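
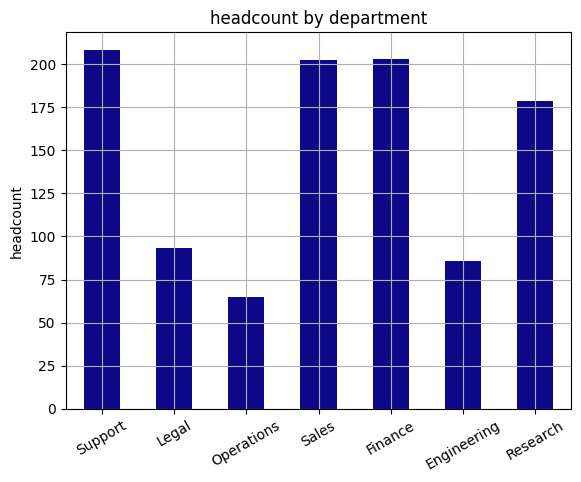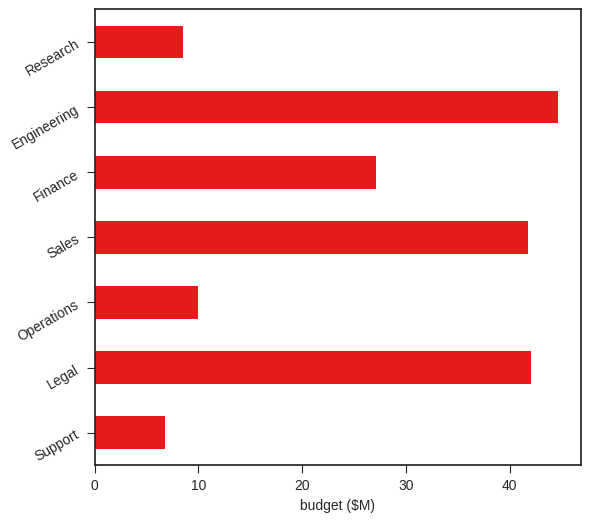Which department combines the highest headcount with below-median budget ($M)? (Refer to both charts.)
Chart 2 median budget ($M) ≈ 25; below-median departments: Support, Operations, Research. Among those, Support has the highest headcount (≈ 200).

Support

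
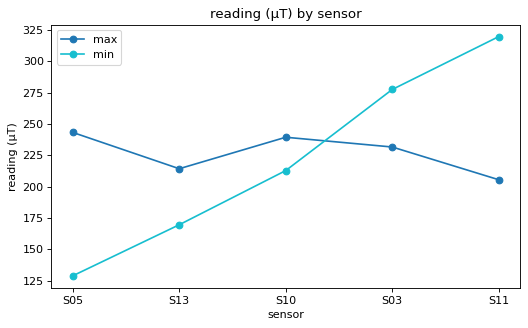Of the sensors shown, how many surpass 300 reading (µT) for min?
Above 300: S11.

1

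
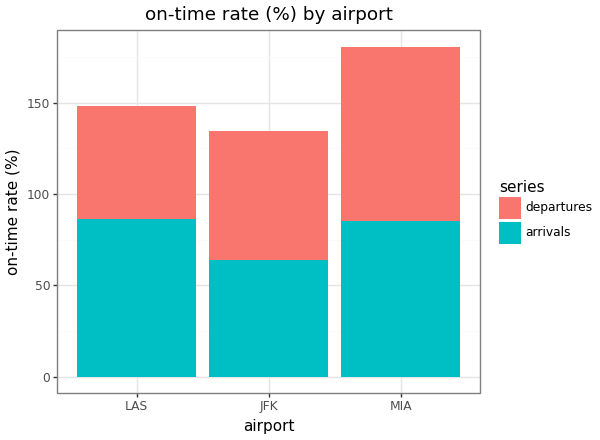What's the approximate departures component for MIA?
≈ 100

departures top ≈ 180, bottom ≈ 80; segment ≈ 100.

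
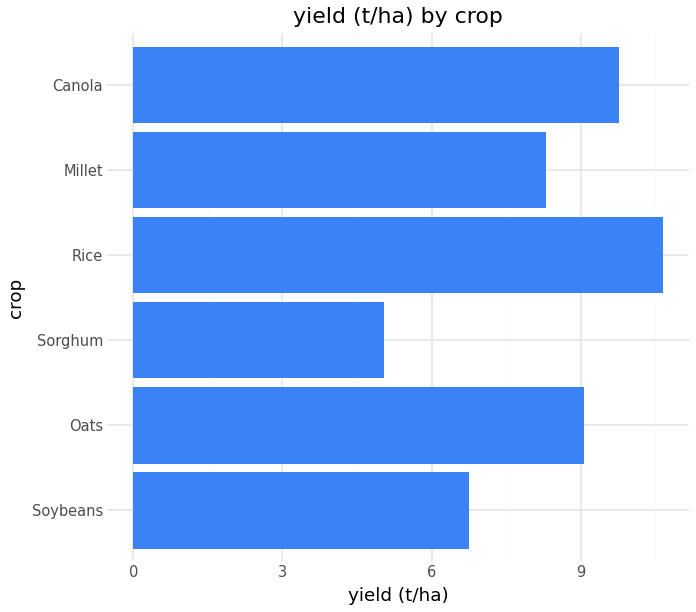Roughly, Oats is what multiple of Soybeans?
Oats ≈ 9, Soybeans ≈ 7; 9/7 ≈ 1.29.

≈ 1.29×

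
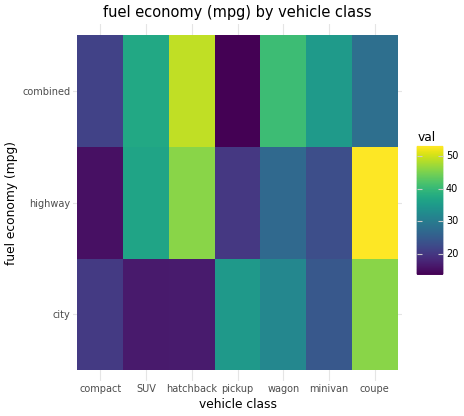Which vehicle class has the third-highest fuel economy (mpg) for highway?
SUV

Top 4 for highway: coupe ≈ 55, hatchback ≈ 45, SUV ≈ 35, wagon ≈ 25.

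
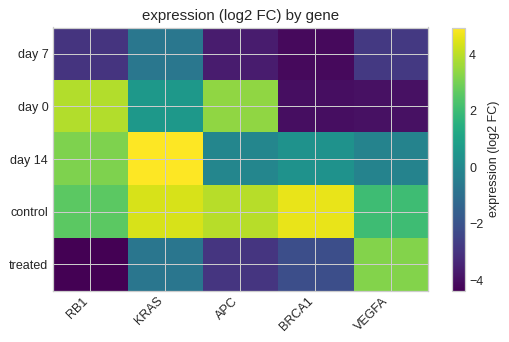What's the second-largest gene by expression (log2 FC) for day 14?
Top 3 for day 14: KRAS ≈ 5, RB1 ≈ 3, BRCA1 ≈ 0.

RB1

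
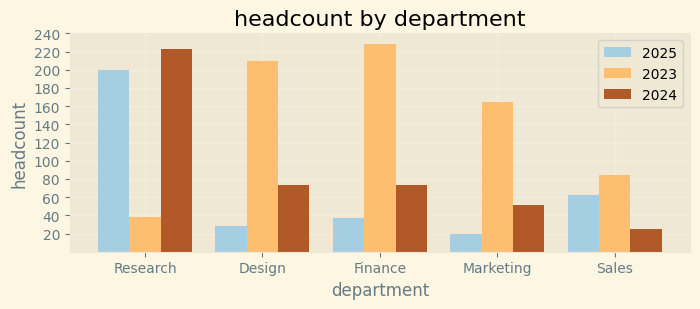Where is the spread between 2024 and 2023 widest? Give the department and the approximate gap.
Research, ≈ 180

Research: 2024 ≈ 220, 2023 ≈ 40 → gap ≈ 180. Next-largest (Finance) is only ≈ 140.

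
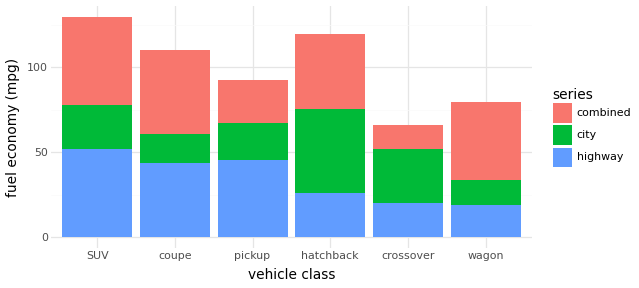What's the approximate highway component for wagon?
≈ 20

highway top ≈ 20, bottom ≈ 0; segment ≈ 20.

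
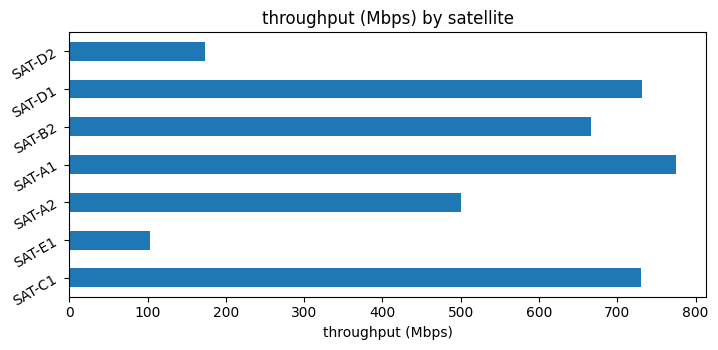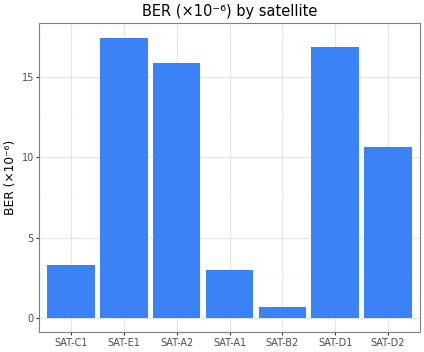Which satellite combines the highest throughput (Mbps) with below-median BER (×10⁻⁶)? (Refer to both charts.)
Chart 2 median BER (×10⁻⁶) ≈ 10; below-median satellites: SAT-C1, SAT-A1, SAT-B2. Among those, SAT-A1 has the highest throughput (Mbps) (≈ 800).

SAT-A1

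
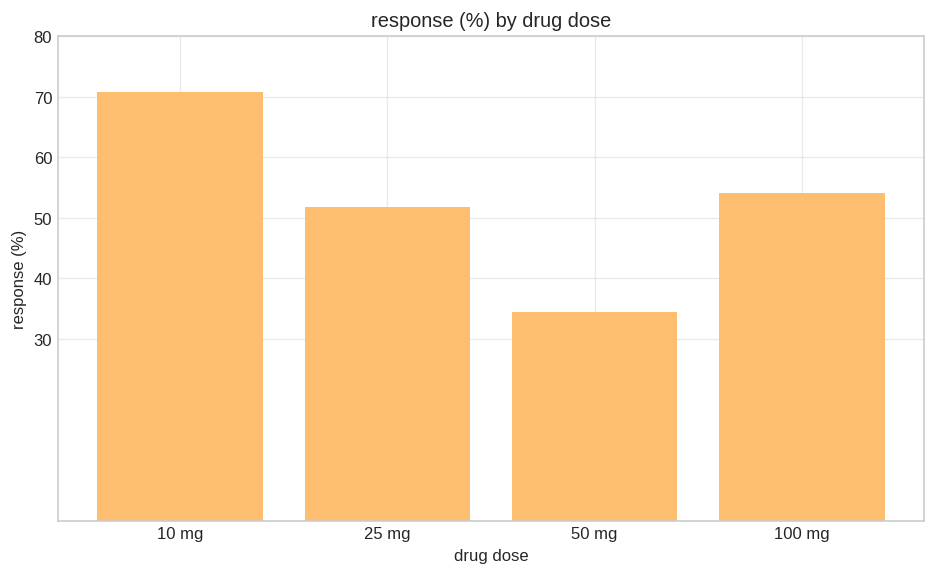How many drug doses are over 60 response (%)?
Above 60: 10 mg.

1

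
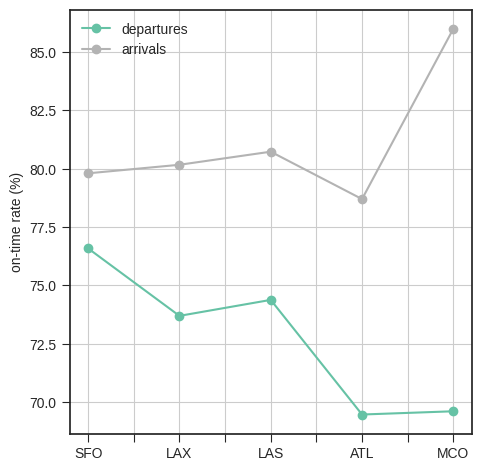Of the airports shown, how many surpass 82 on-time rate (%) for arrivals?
Above 82: MCO.

1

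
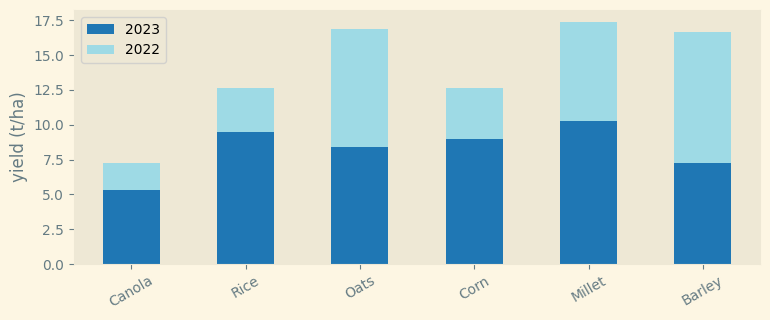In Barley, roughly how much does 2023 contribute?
2023 top ≈ 8, bottom ≈ 0; segment ≈ 8.

≈ 8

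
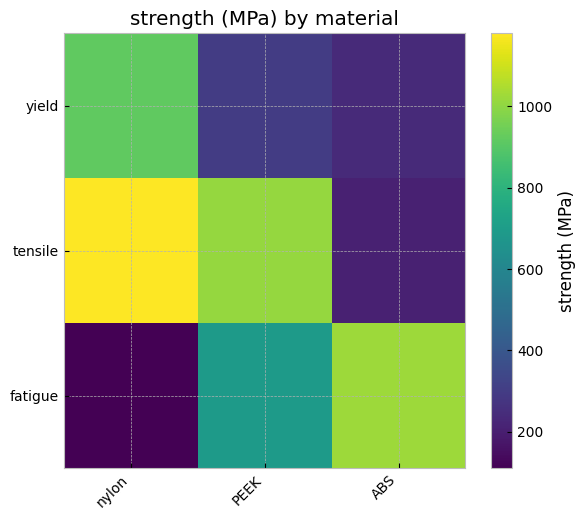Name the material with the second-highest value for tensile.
Top 3 for tensile: nylon ≈ 1200, PEEK ≈ 1000, ABS ≈ 200.

PEEK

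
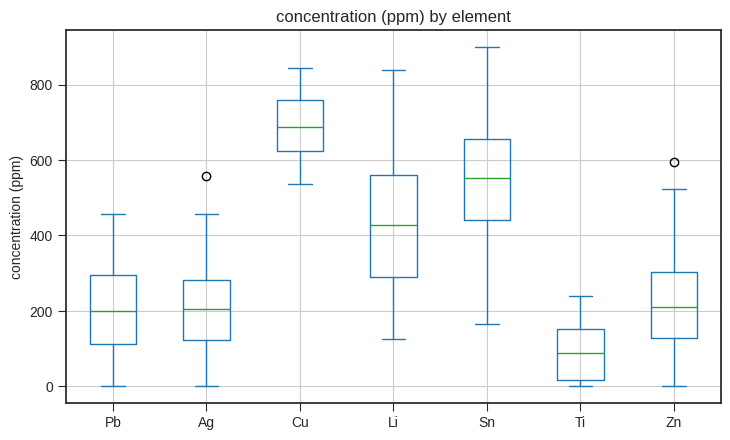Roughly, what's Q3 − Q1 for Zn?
≈ 200

Q3 ≈ 300, Q1 ≈ 100; IQR ≈ 200.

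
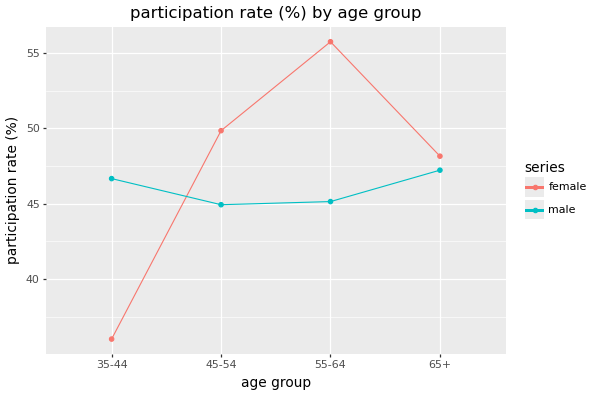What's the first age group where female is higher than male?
45-54

35-44: female ≈ 36 vs male ≈ 46 (not yet); 45-54: female ≈ 50 vs male ≈ 44 (first crossover).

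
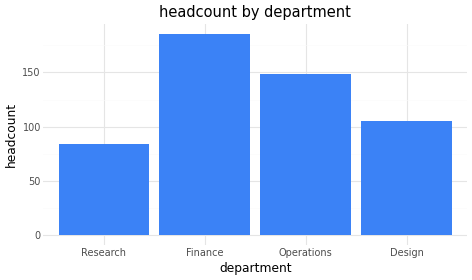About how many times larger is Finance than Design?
≈ 1.8×

Finance ≈ 180, Design ≈ 100; 180/100 ≈ 1.8.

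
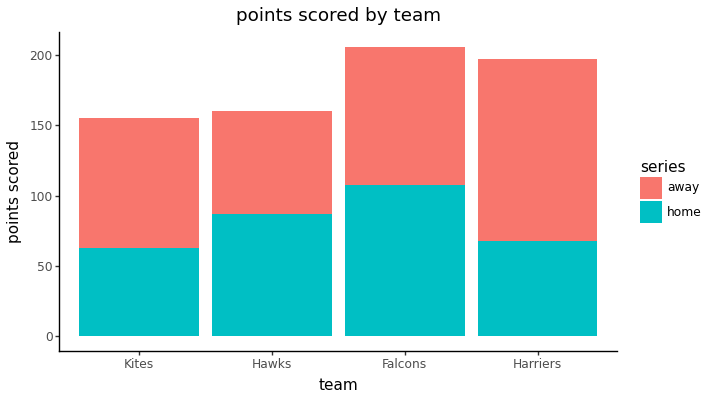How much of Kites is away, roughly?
≈ 100

away top ≈ 160, bottom ≈ 60; segment ≈ 100.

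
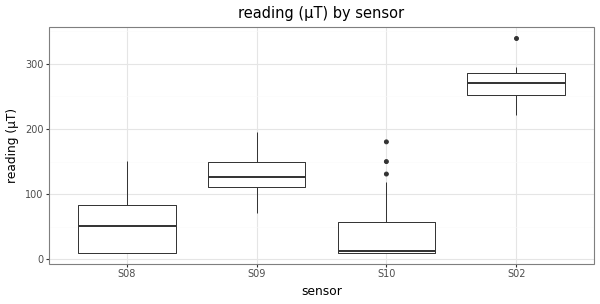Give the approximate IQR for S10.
Q3 ≈ 50, Q1 ≈ 0; IQR ≈ 50.

≈ 50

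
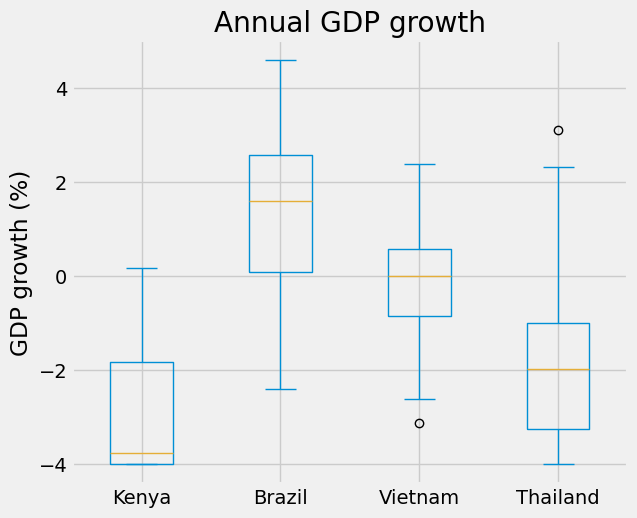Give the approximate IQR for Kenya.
Q3 ≈ -2.0, Q1 ≈ -4.0; IQR ≈ 2.0.

≈ 2.0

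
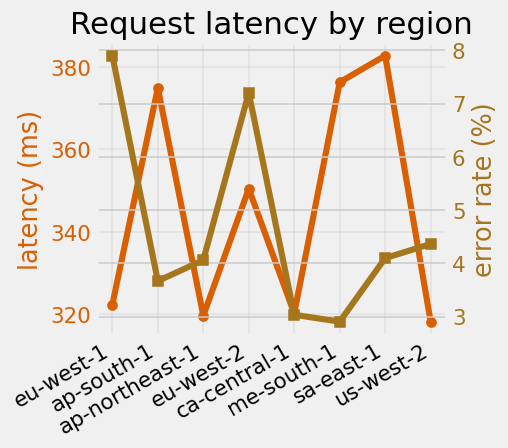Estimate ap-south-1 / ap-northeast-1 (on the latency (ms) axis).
ap-south-1 ≈ 370, ap-northeast-1 ≈ 320; 370/320 ≈ 1.16.

≈ 1.16×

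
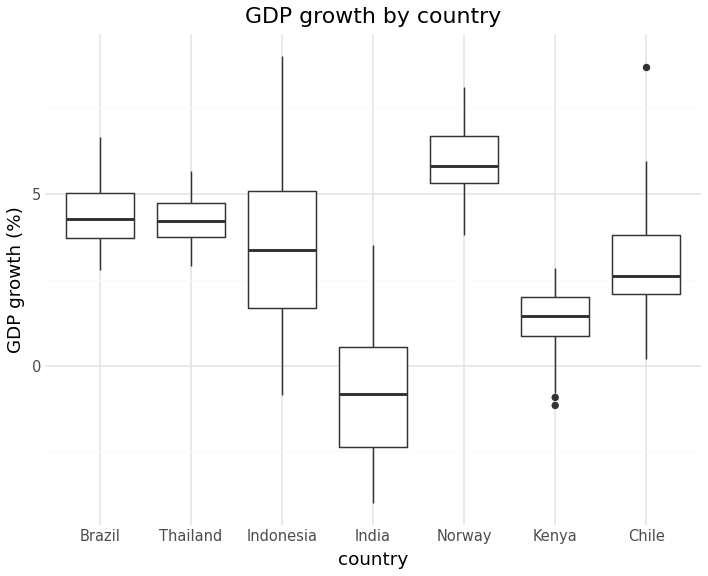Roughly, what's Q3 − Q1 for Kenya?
Q3 ≈ 2, Q1 ≈ 1; IQR ≈ 1.

≈ 1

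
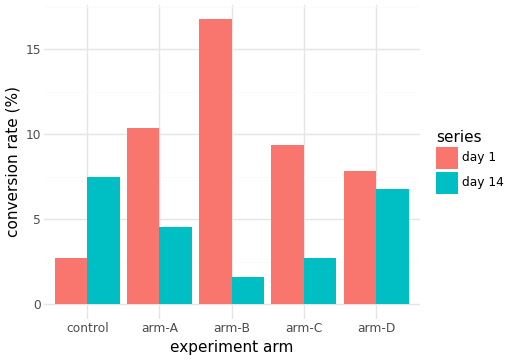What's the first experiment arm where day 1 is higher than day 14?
control: day 1 ≈ 2 vs day 14 ≈ 8 (not yet); arm-A: day 1 ≈ 10 vs day 14 ≈ 4 (first crossover).

arm-A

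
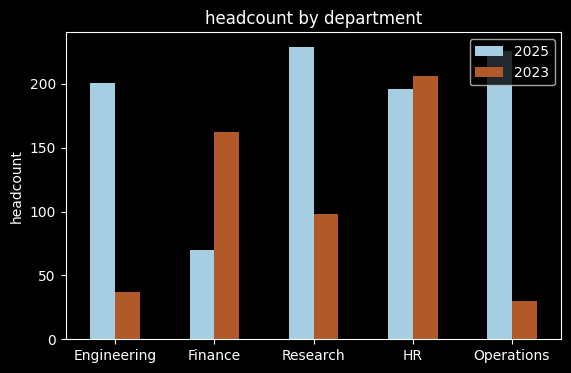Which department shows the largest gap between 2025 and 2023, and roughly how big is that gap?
Operations: 2025 ≈ 220, 2023 ≈ 40 → gap ≈ 180. Next-largest (Engineering) is only ≈ 160.

Operations, ≈ 180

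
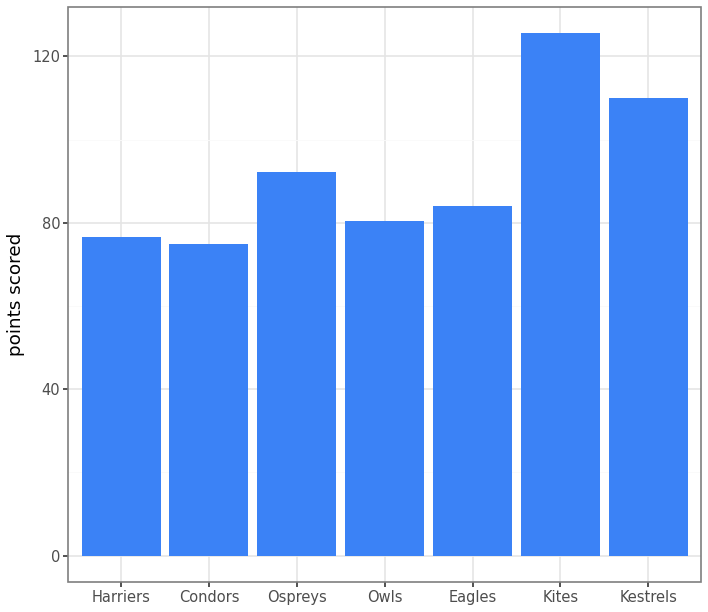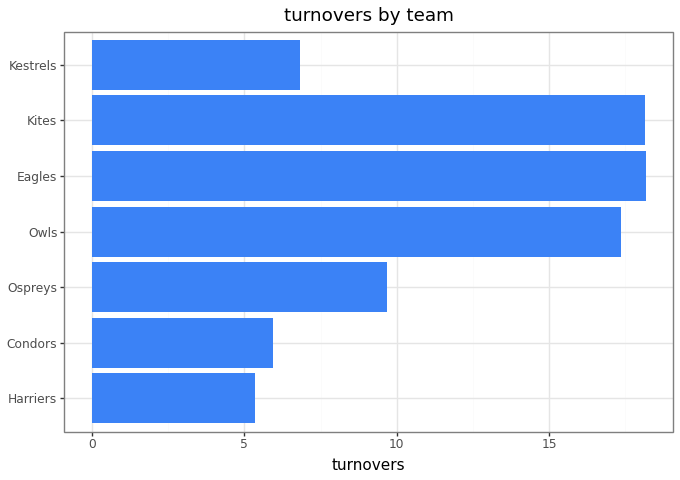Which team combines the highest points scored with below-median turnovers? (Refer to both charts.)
Kestrels

Chart 2 median turnovers ≈ 10; below-median teams: Harriers, Condors, Kestrels. Among those, Kestrels has the highest points scored (≈ 100).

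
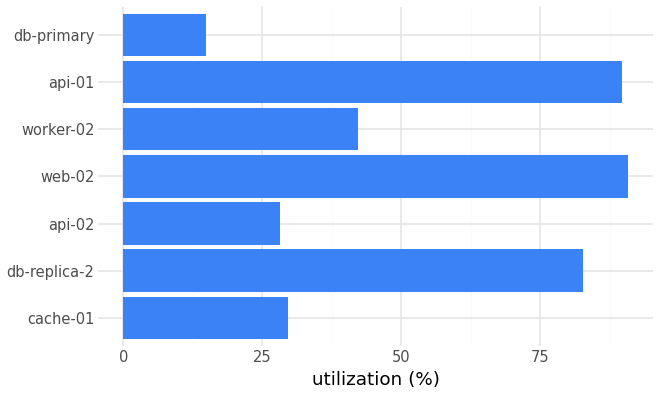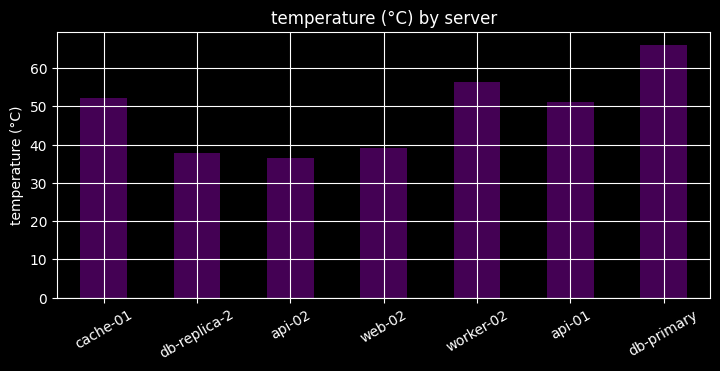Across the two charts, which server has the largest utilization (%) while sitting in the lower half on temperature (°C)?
web-02

Chart 2 median temperature (°C) ≈ 50; below-median servers: db-replica-2, api-02, web-02. Among those, web-02 has the highest utilization (%) (≈ 90).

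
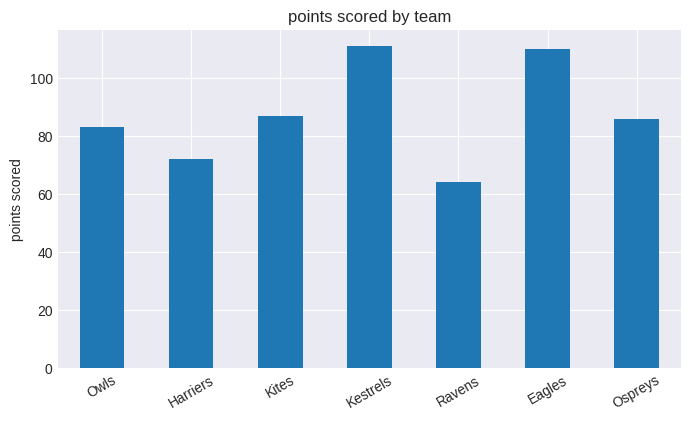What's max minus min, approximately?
≈ 50

Max Kestrels ≈ 110, min Ravens ≈ 60; range ≈ 50.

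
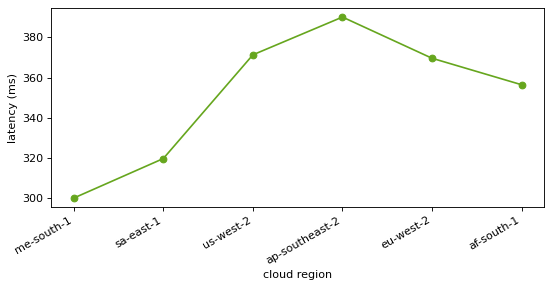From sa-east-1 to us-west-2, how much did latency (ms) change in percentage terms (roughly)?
≈ +15.6%

sa-east-1 ≈ 320, us-west-2 ≈ 370; (370 − 320) / 320 ≈ +15.6%.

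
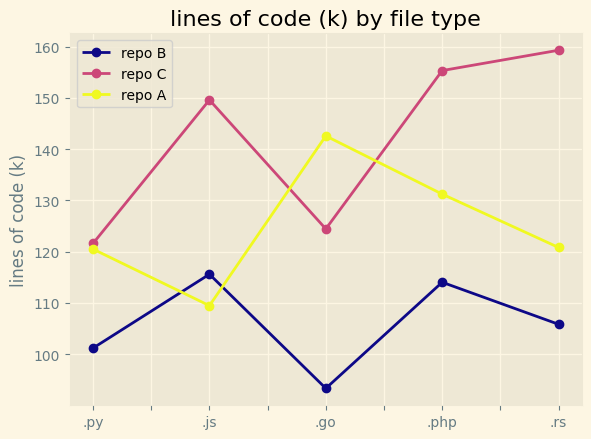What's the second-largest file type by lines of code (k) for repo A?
Top 3 for repo A: .go ≈ 140, .php ≈ 130, .rs ≈ 120.

.php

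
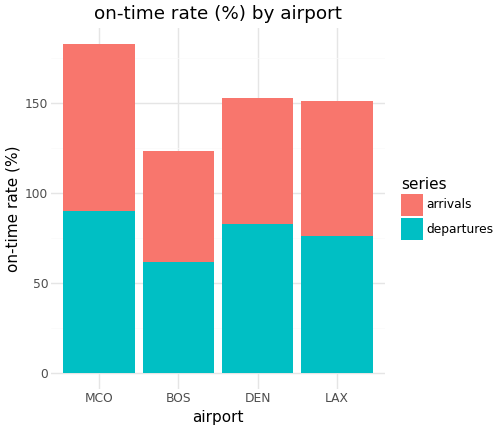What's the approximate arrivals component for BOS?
arrivals top ≈ 120, bottom ≈ 60; segment ≈ 60.

≈ 60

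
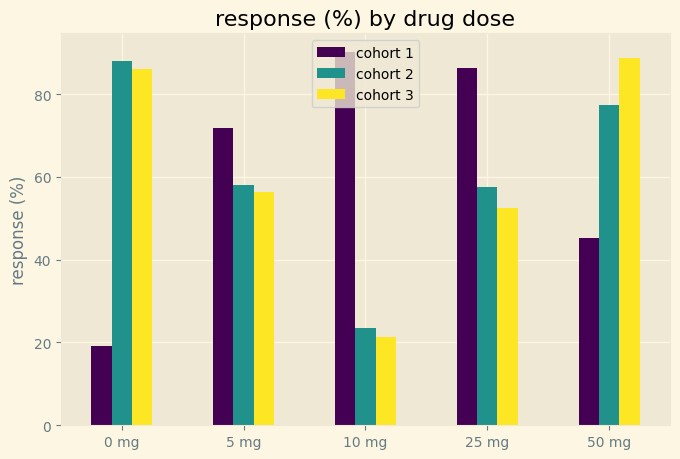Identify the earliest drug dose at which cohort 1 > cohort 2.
0 mg: cohort 1 ≈ 20 vs cohort 2 ≈ 90 (not yet); 5 mg: cohort 1 ≈ 70 vs cohort 2 ≈ 60 (first crossover).

5 mg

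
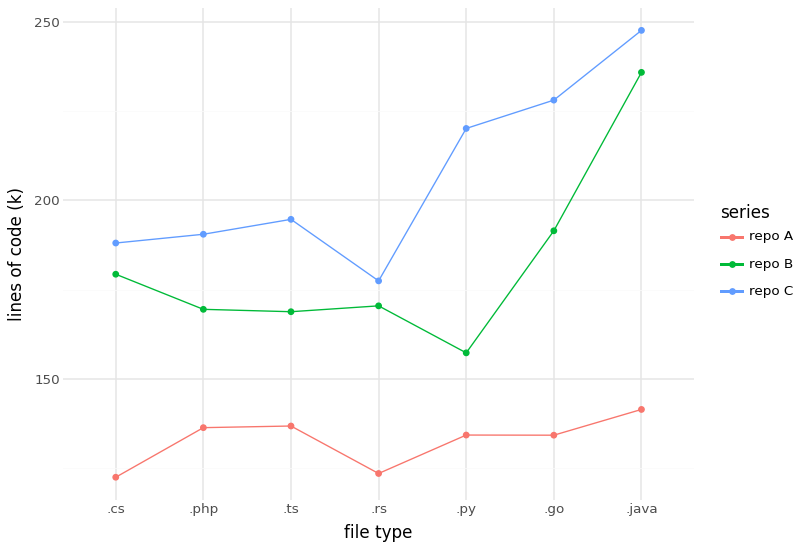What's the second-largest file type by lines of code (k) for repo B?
Top 3 for repo B: .java ≈ 240, .go ≈ 200, .cs ≈ 180.

.go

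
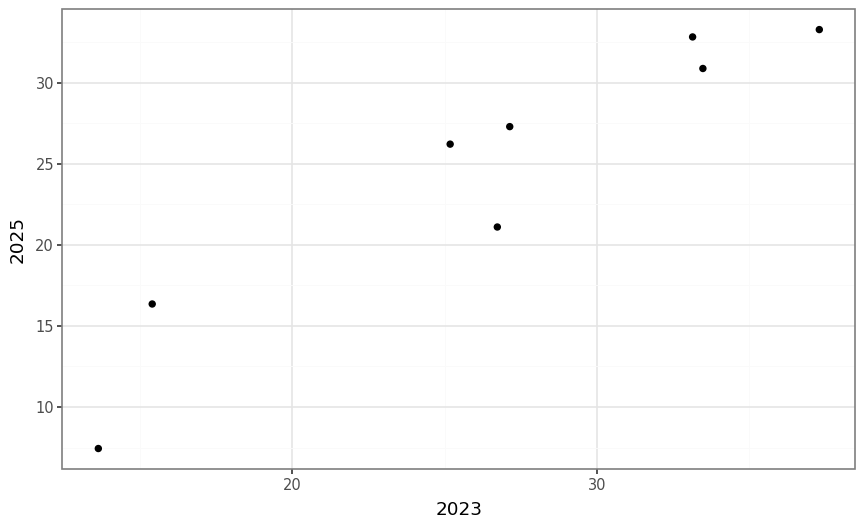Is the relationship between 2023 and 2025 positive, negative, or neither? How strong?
positive, strong

Points are positively correlated; strong (|r| ≈ 0.9).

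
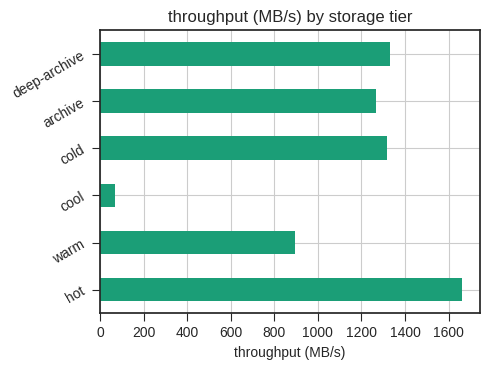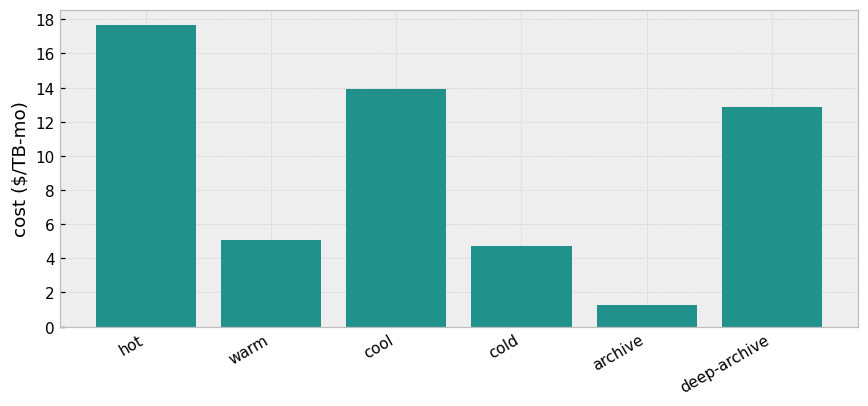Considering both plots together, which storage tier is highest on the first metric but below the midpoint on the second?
Chart 2 median cost ($/TB-mo) ≈ 8; below-median storage tiers: warm, cold, archive. Among those, cold has the highest throughput (MB/s) (≈ 1400).

cold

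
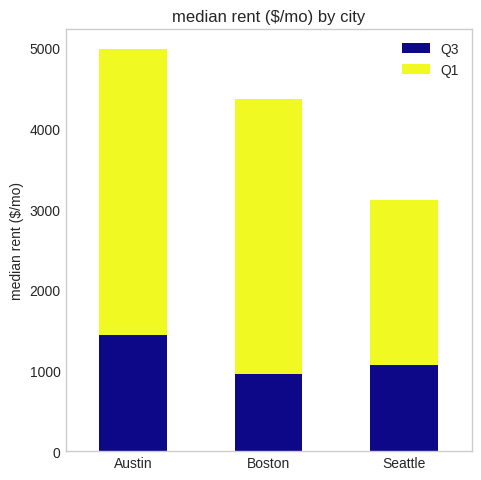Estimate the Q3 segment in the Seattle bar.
≈ 1000

Q3 top ≈ 1000, bottom ≈ 0; segment ≈ 1000.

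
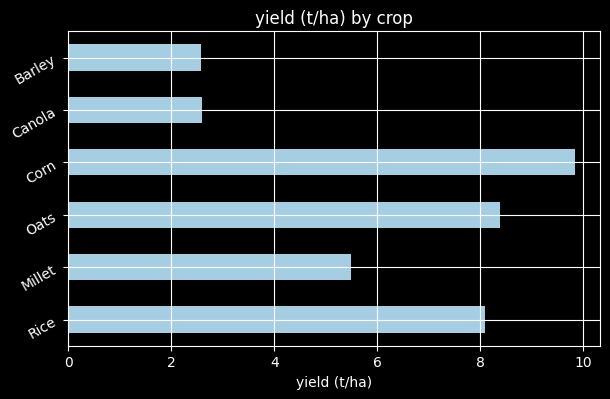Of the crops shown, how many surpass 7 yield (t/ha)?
Above 7: Rice, Oats, Corn.

3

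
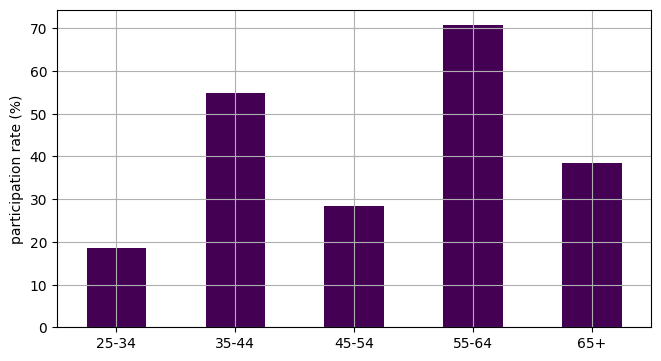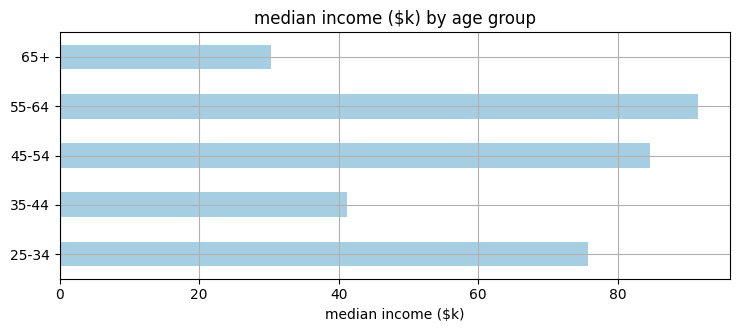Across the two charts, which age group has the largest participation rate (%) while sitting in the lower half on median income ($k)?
35-44

Chart 2 median median income ($k) ≈ 80; below-median age groups: 35-44, 65+. Among those, 35-44 has the highest participation rate (%) (≈ 50).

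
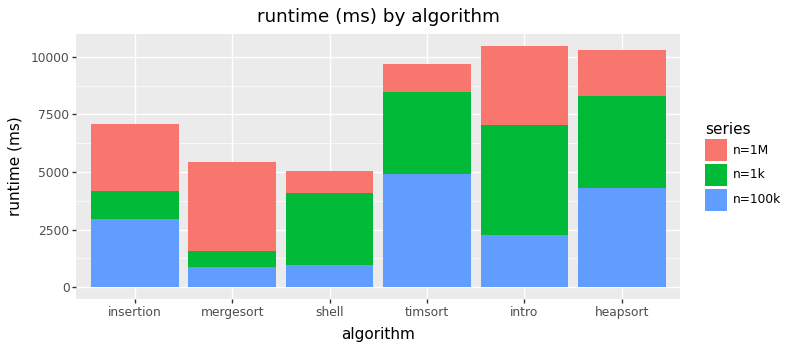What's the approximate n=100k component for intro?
n=100k top ≈ 2000, bottom ≈ 0; segment ≈ 2000.

≈ 2000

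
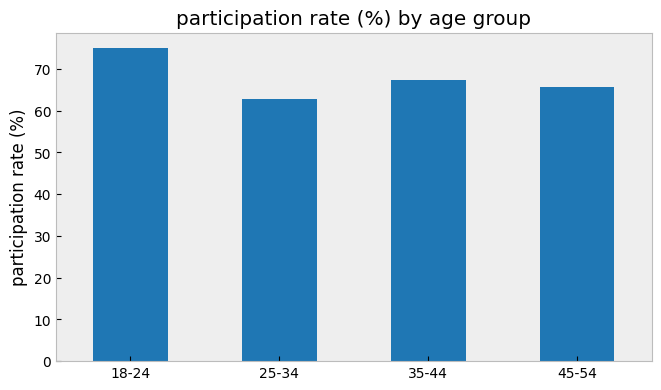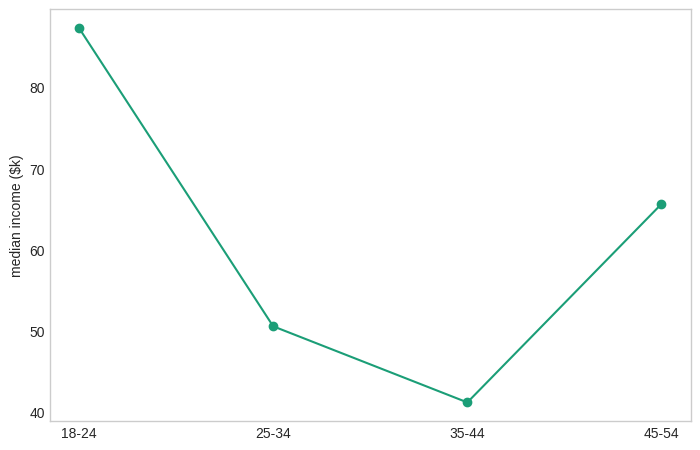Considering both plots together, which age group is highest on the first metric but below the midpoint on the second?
Chart 2 median median income ($k) ≈ 60; below-median age groups: 25-34, 35-44. Among those, 35-44 has the highest participation rate (%) (≈ 70).

35-44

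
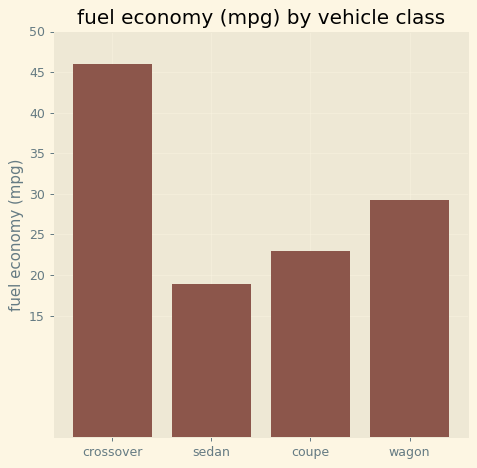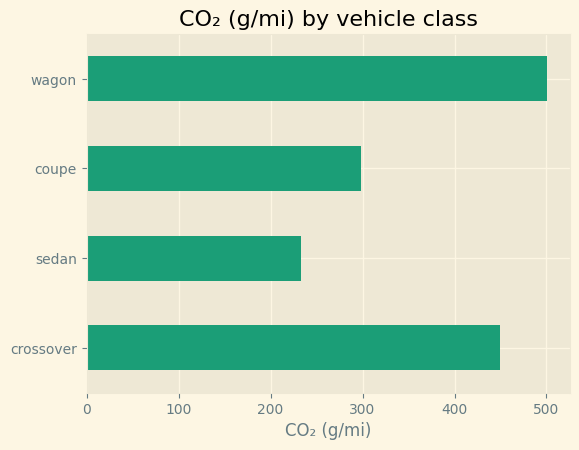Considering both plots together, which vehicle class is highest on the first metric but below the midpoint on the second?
Chart 2 median CO₂ (g/mi) ≈ 350; below-median vehicle classes: sedan, coupe. Among those, coupe has the highest fuel economy (mpg) (≈ 25).

coupe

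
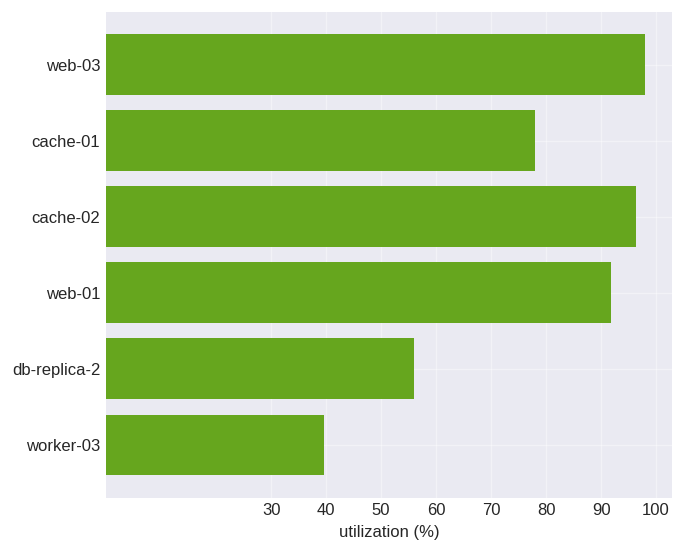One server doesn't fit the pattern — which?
worker-03

worker-03 ≈ 40; the rest sit between ≈ 60 and ≈ 100.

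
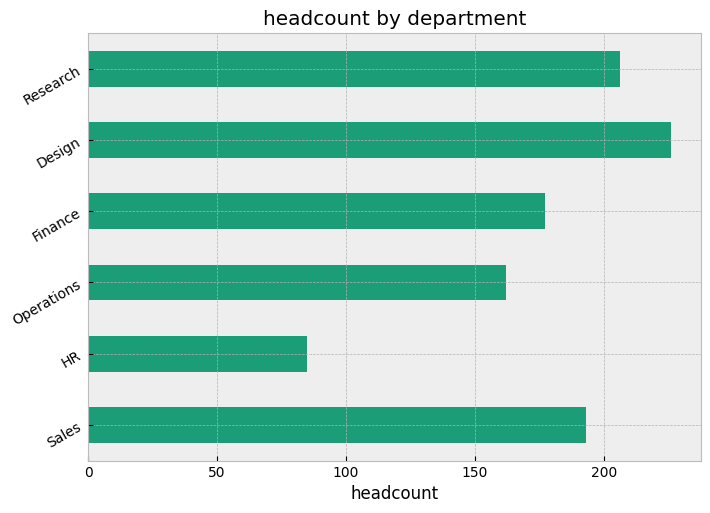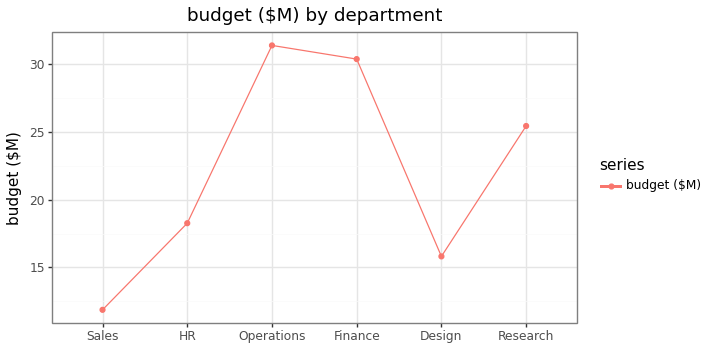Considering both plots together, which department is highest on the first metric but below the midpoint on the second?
Design

Chart 2 median budget ($M) ≈ 20; below-median departments: Sales, HR, Design. Among those, Design has the highest headcount (≈ 225).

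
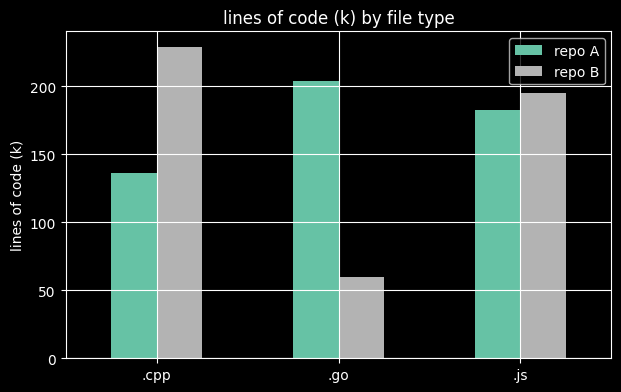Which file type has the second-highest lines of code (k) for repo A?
.js

Top 3 for repo A: .go ≈ 200, .js ≈ 180, .cpp ≈ 140.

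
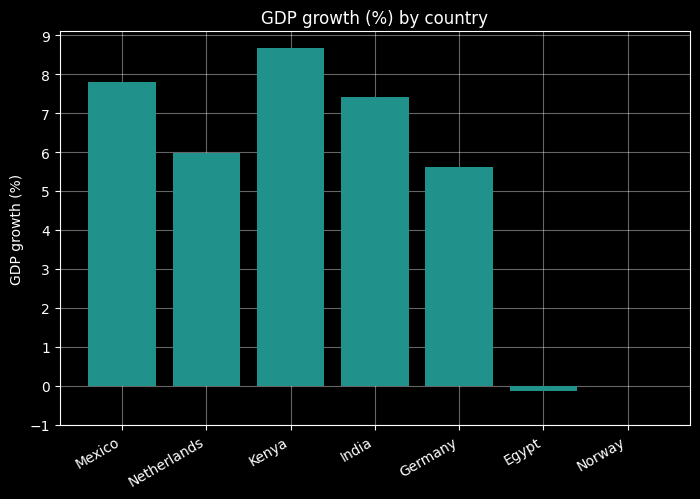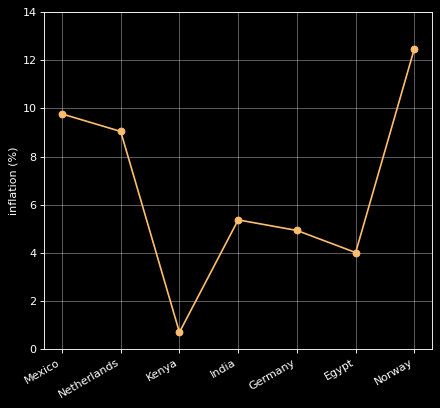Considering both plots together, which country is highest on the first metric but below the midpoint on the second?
Chart 2 median inflation (%) ≈ 6; below-median countries: Kenya, Germany, Egypt. Among those, Kenya has the highest GDP growth (%) (≈ 9).

Kenya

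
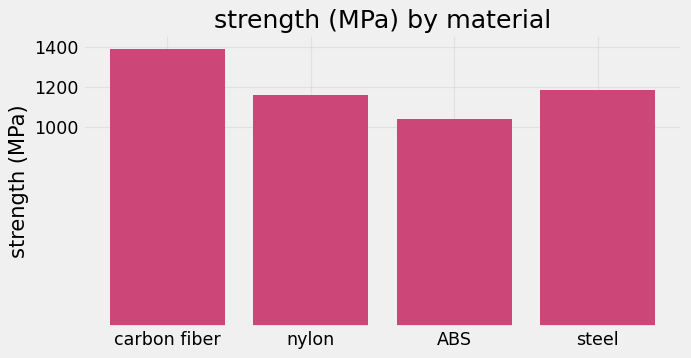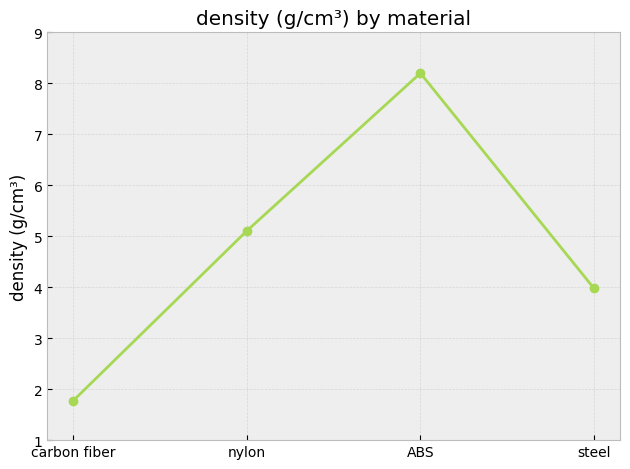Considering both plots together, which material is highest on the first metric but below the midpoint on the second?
Chart 2 median density (g/cm³) ≈ 5; below-median materials: carbon fiber, steel. Among those, carbon fiber has the highest strength (MPa) (≈ 1400).

carbon fiber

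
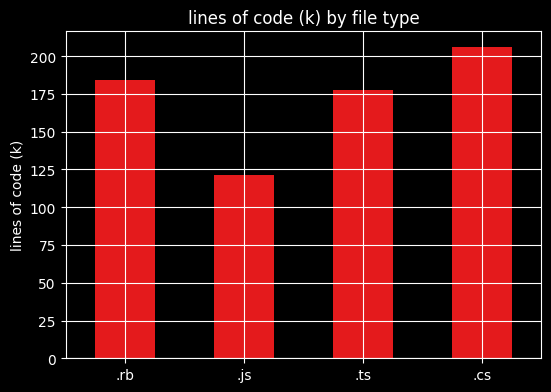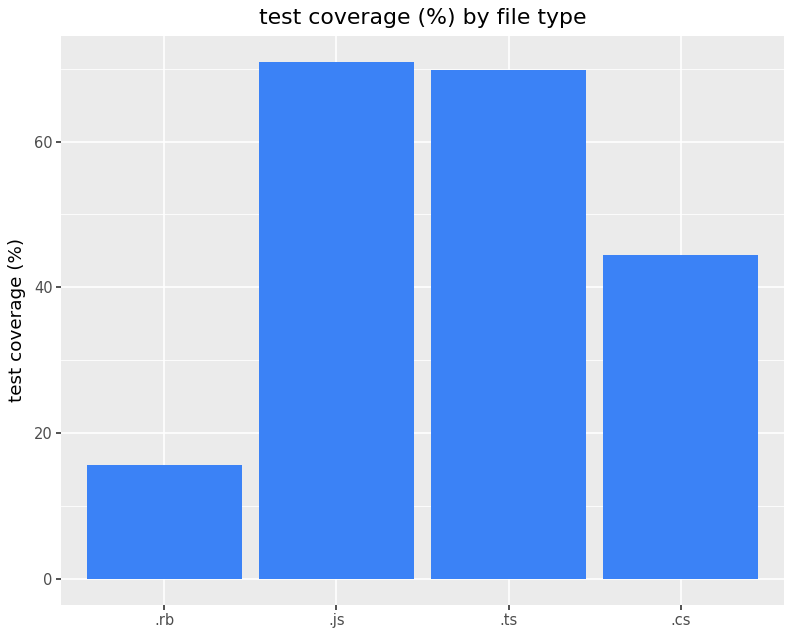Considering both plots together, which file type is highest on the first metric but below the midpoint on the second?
.cs

Chart 2 median test coverage (%) ≈ 60; below-median file types: .rb, .cs. Among those, .cs has the highest lines of code (k) (≈ 200).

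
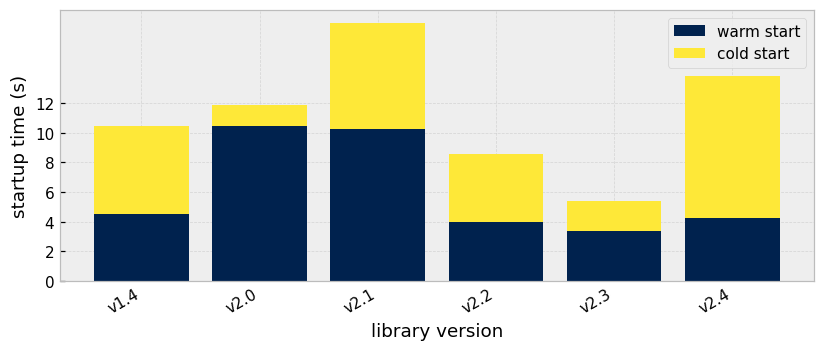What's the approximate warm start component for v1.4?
warm start top ≈ 4, bottom ≈ 0; segment ≈ 4.

≈ 4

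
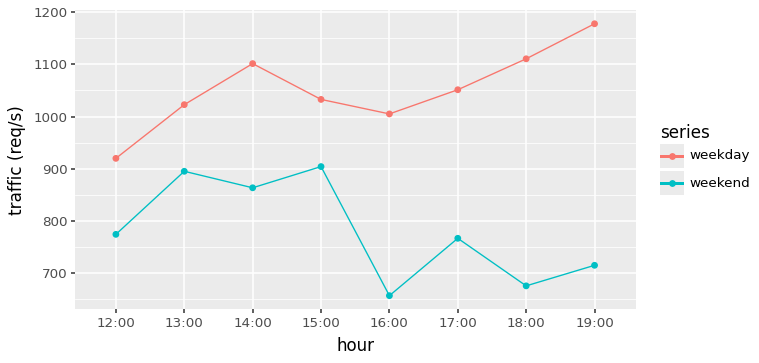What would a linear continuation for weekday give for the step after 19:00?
≈ 1275

Last three: 1050, 1100, 1200 → slope ≈ 75/step → next ≈ 1275.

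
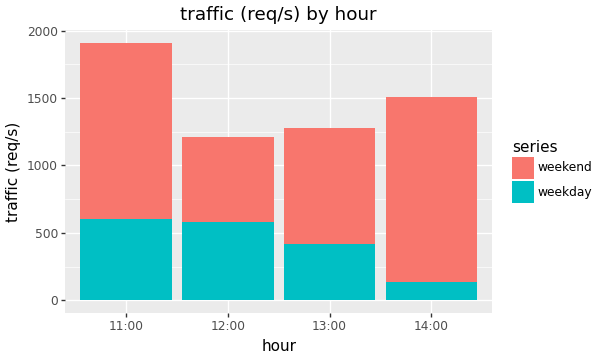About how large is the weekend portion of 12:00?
≈ 600

weekend top ≈ 1200, bottom ≈ 600; segment ≈ 600.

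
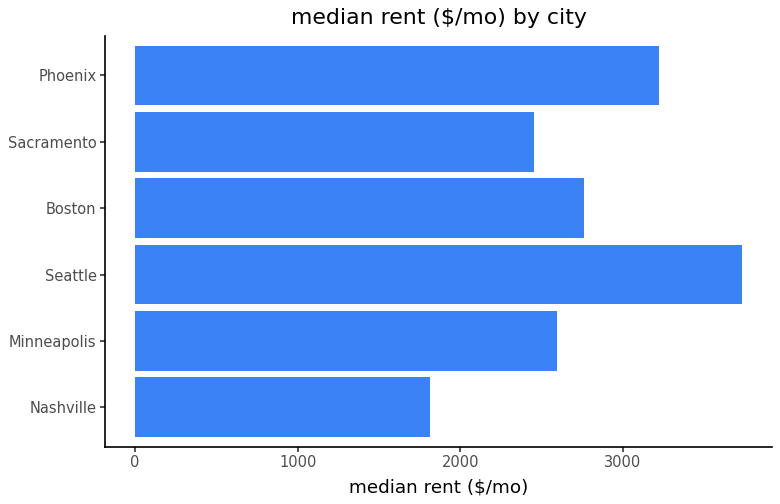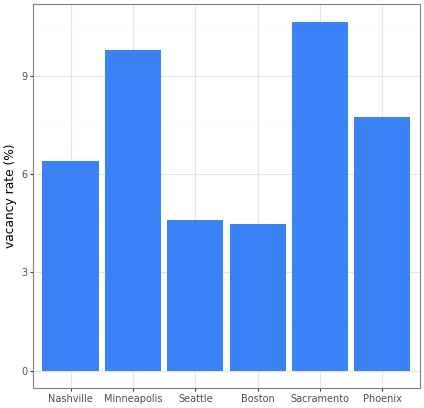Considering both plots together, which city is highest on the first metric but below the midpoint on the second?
Chart 2 median vacancy rate (%) ≈ 7; below-median cities: Nashville, Seattle, Boston. Among those, Seattle has the highest median rent ($/mo) (≈ 3500).

Seattle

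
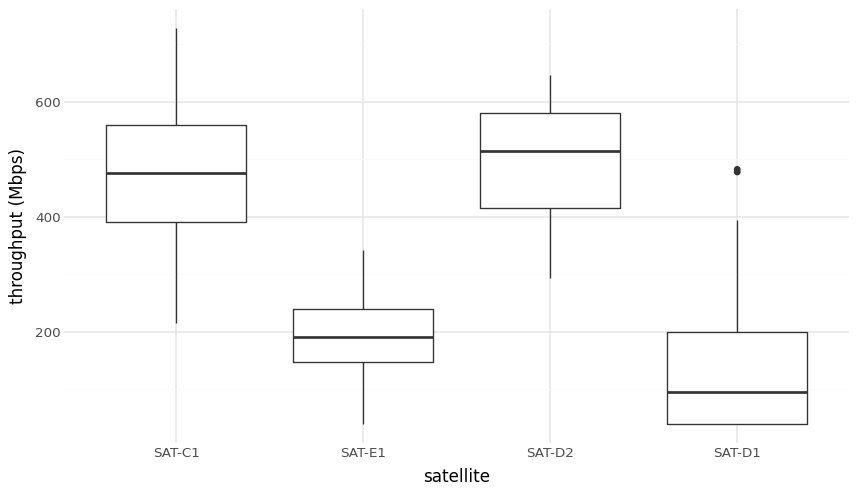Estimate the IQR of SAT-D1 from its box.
Q3 ≈ 200, Q1 ≈ 50; IQR ≈ 150.

≈ 150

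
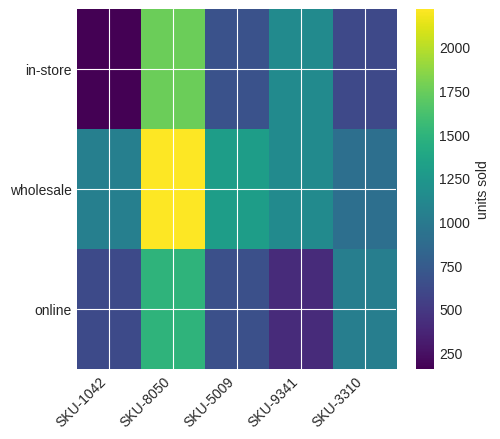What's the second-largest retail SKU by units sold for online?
SKU-3310

Top 3 for online: SKU-8050 ≈ 1400, SKU-3310 ≈ 1000, SKU-5009 ≈ 600.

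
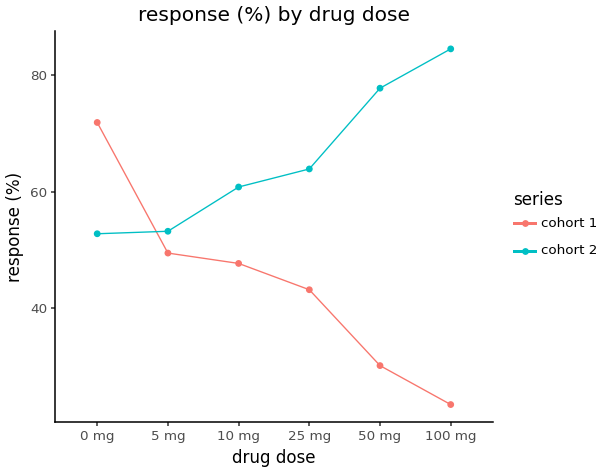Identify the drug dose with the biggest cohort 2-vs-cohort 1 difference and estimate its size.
100 mg: cohort 2 ≈ 80, cohort 1 ≈ 20 → gap ≈ 60. Next-largest (50 mg) is only ≈ 50.

100 mg, ≈ 60 %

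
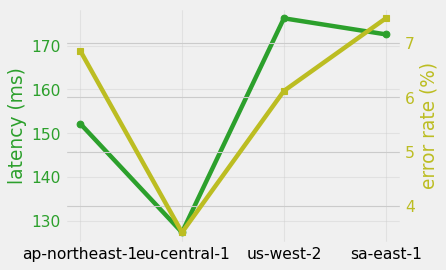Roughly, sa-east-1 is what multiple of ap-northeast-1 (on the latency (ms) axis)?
sa-east-1 ≈ 175, ap-northeast-1 ≈ 150; 175/150 ≈ 1.17.

≈ 1.17×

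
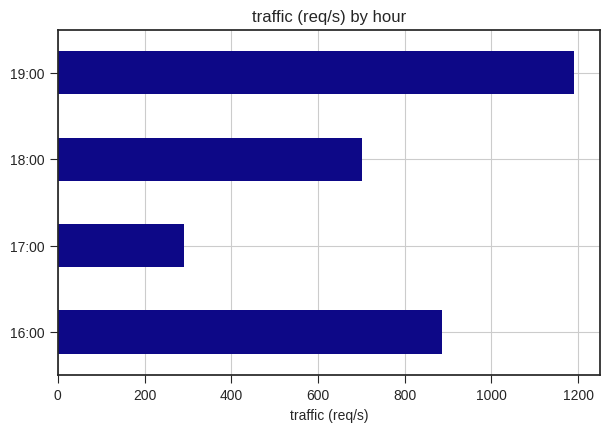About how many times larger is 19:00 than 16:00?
19:00 ≈ 1200, 16:00 ≈ 900; 1200/900 ≈ 1.33.

≈ 1.33×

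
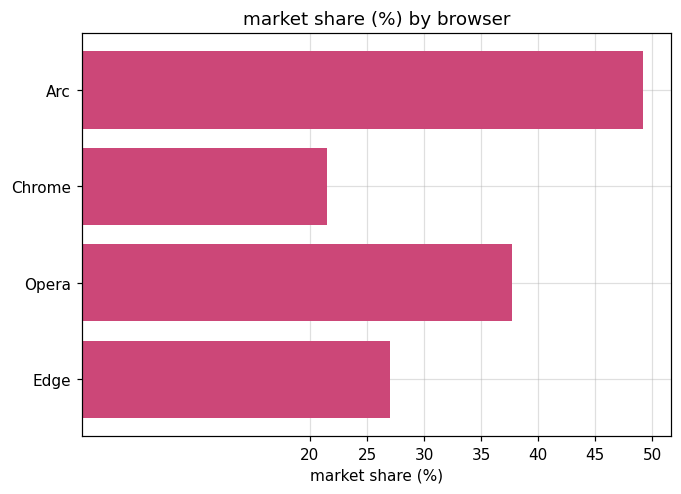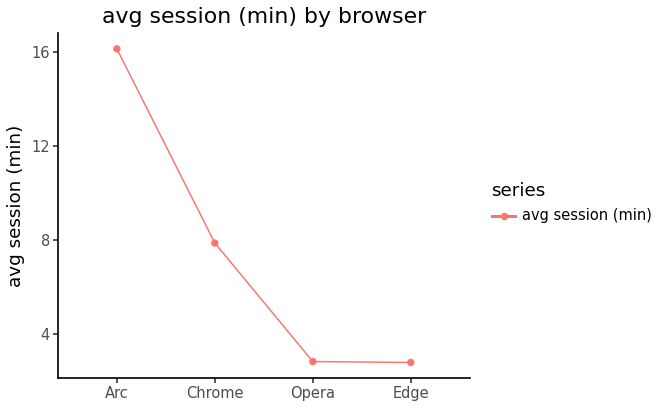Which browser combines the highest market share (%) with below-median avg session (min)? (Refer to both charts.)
Chart 2 median avg session (min) ≈ 6; below-median browsers: Opera, Edge. Among those, Opera has the highest market share (%) (≈ 40).

Opera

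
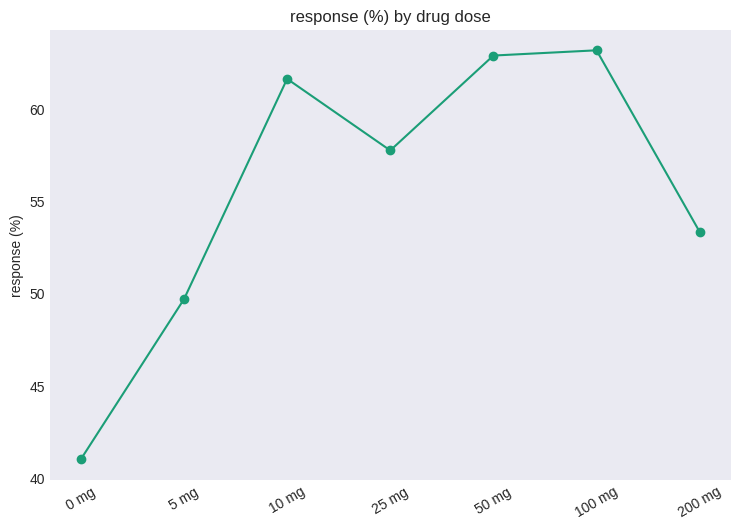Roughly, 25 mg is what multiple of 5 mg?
≈ 1.16×

25 mg ≈ 58, 5 mg ≈ 50; 58/50 ≈ 1.16.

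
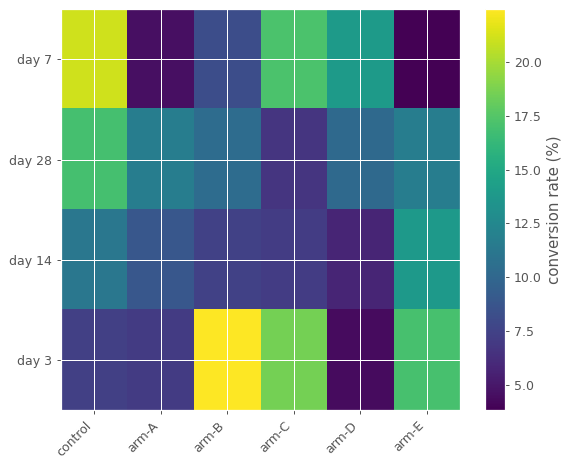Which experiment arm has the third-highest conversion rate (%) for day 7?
arm-D

Top 4 for day 7: control ≈ 22, arm-C ≈ 18, arm-D ≈ 14, arm-B ≈ 8.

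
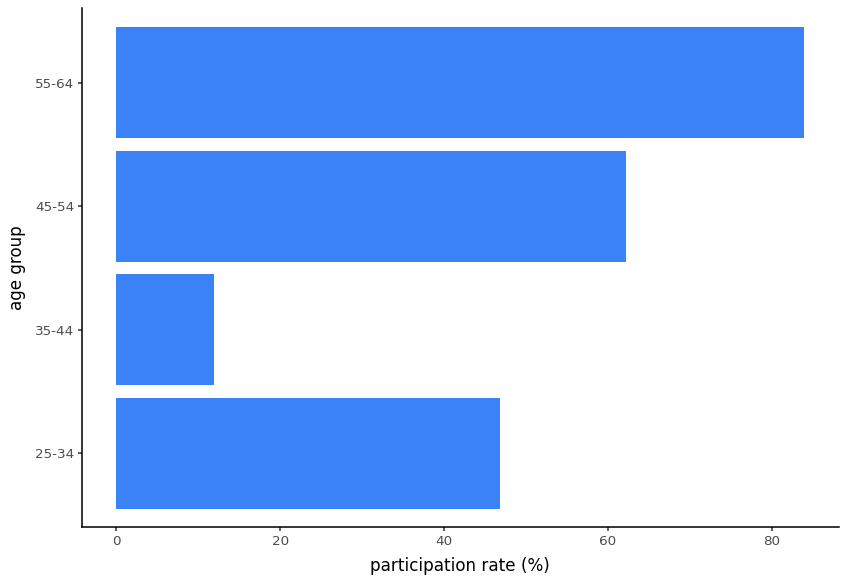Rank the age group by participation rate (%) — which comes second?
45-54

Top 3: 55-64 ≈ 80, 45-54 ≈ 60, 25-34 ≈ 50.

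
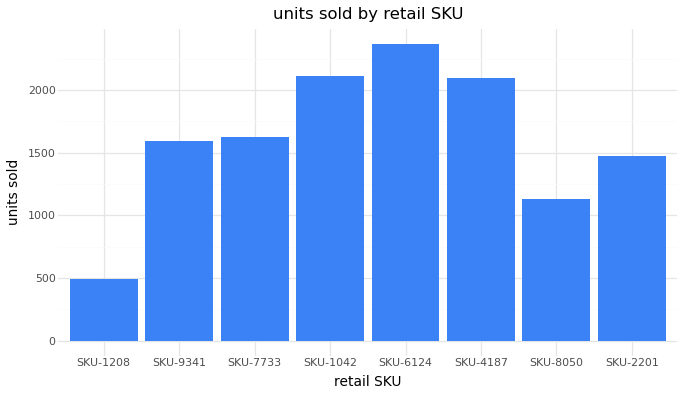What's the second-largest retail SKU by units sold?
Top 3: SKU-6124 ≈ 2400, SKU-1042 ≈ 2200, SKU-4187 ≈ 2000.

SKU-1042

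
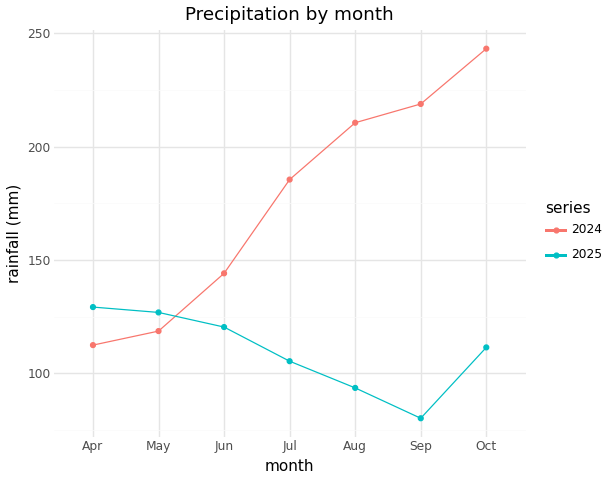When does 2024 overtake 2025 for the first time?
May: 2024 ≈ 120 vs 2025 ≈ 120 (not yet); Jun: 2024 ≈ 140 vs 2025 ≈ 120 (first crossover).

Jun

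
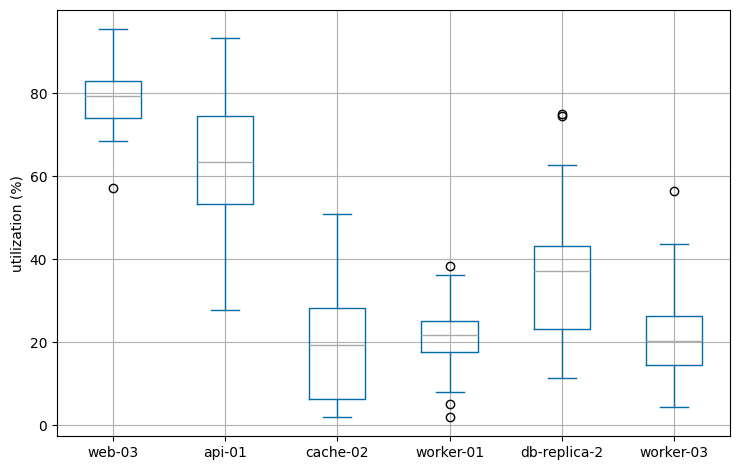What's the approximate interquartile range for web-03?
≈ 10

Q3 ≈ 80, Q1 ≈ 70; IQR ≈ 10.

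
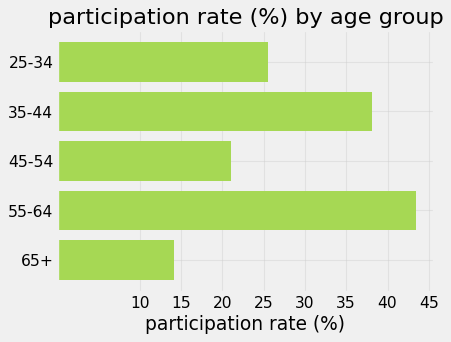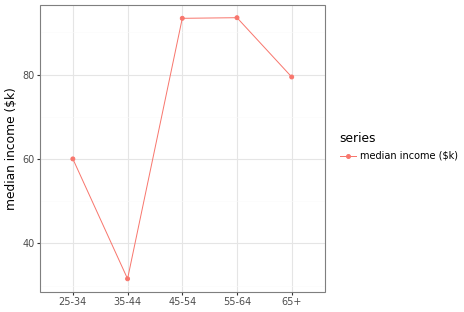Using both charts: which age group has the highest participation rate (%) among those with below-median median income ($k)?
Chart 2 median median income ($k) ≈ 80; below-median age groups: 25-34, 35-44. Among those, 35-44 has the highest participation rate (%) (≈ 40).

35-44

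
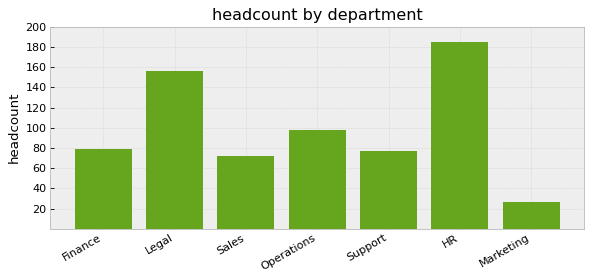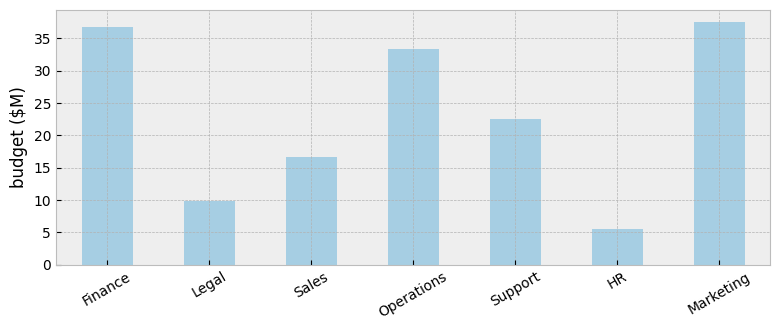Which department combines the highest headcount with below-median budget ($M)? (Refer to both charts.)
Chart 2 median budget ($M) ≈ 25; below-median departments: Legal, Sales, HR. Among those, HR has the highest headcount (≈ 180).

HR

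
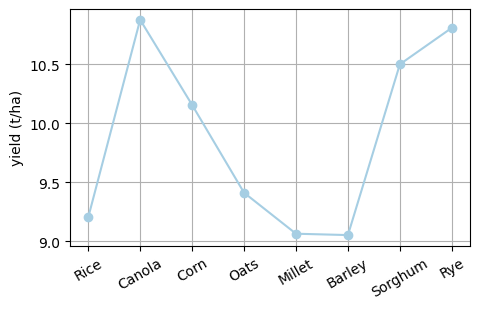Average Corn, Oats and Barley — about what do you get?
(10.2 + 9.4 + 9.0) / 3 ≈ 9.53.

≈ 9.53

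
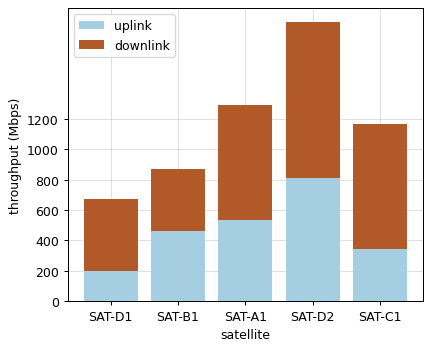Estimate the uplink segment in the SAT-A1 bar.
uplink top ≈ 600, bottom ≈ 0; segment ≈ 600.

≈ 600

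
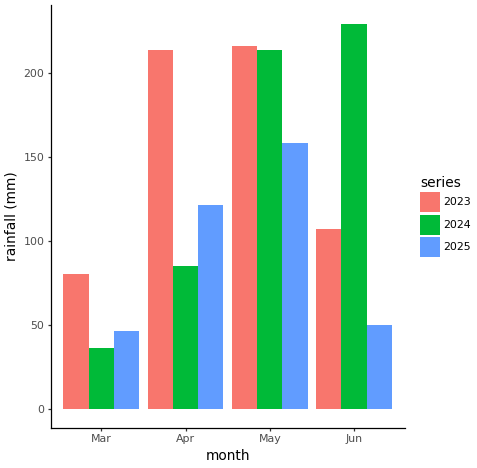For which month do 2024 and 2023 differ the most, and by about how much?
Apr: 2024 ≈ 80, 2023 ≈ 220 → gap ≈ 140. Next-largest (Jun) is only ≈ 120.

Apr, ≈ 140 mm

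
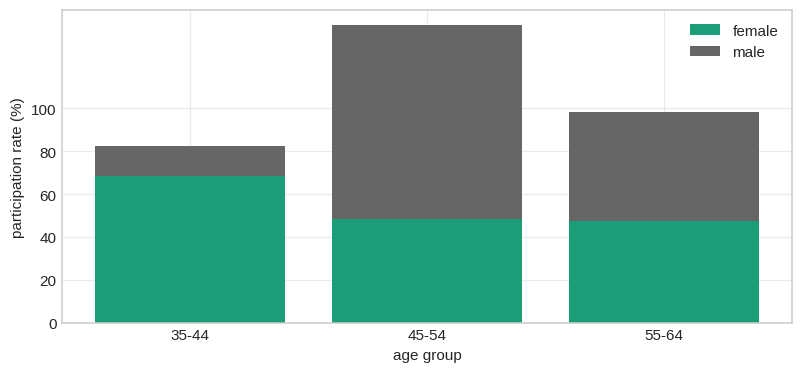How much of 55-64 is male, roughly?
≈ 60

male top ≈ 100, bottom ≈ 40; segment ≈ 60.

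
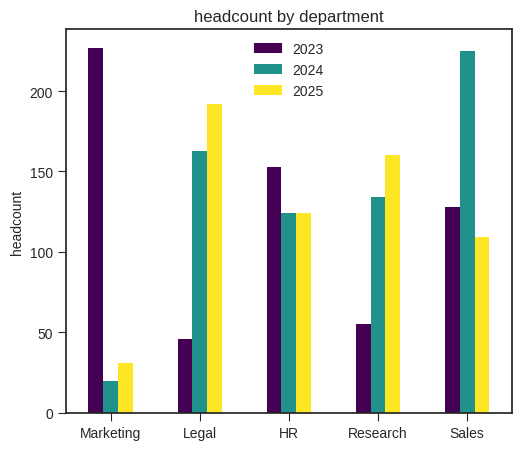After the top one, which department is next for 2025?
Top 3 for 2025: Legal ≈ 200, Research ≈ 160, HR ≈ 120.

Research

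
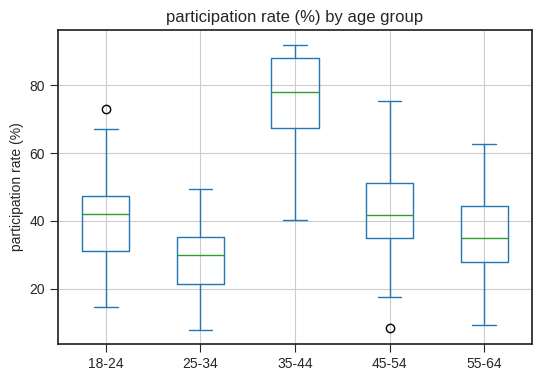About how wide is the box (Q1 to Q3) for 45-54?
≈ 15

Q3 ≈ 50, Q1 ≈ 35; IQR ≈ 15.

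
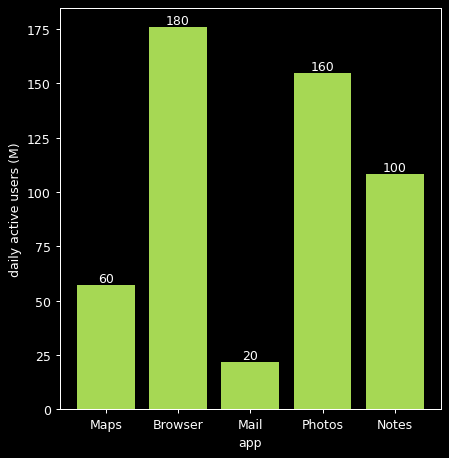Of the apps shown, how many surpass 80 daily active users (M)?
Above 80: Browser, Photos, Notes.

3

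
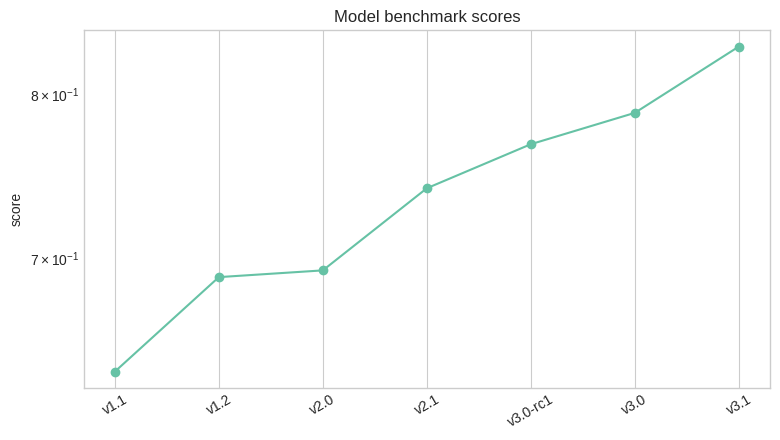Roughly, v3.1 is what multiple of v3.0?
≈ 1.08×

v3.1 ≈ 0.84, v3.0 ≈ 0.78; 0.84/0.78 ≈ 1.08.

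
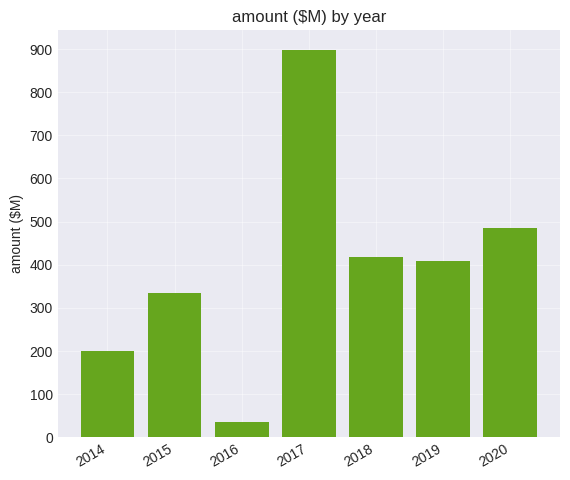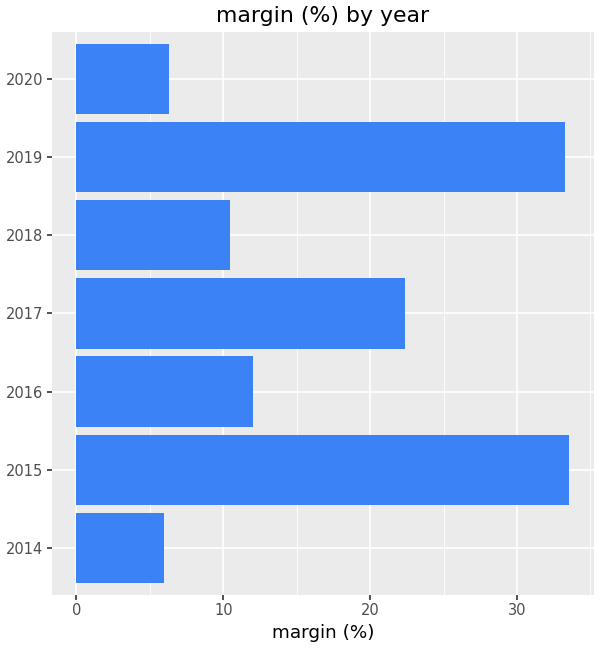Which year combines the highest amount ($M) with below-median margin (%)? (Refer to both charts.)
Chart 2 median margin (%) ≈ 10; below-median years: 2014, 2018, 2020. Among those, 2020 has the highest amount ($M) (≈ 500).

2020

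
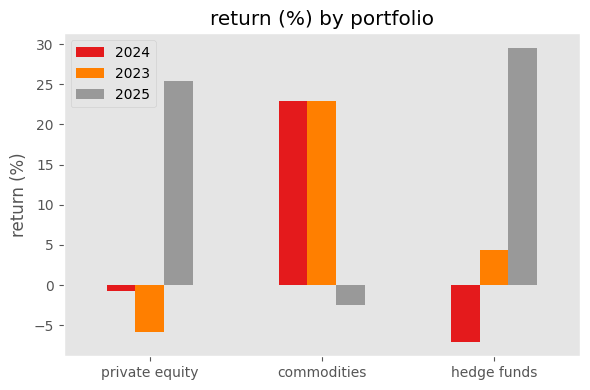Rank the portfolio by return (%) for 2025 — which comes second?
Top 3 for 2025: hedge funds ≈ 30, private equity ≈ 25, commodities ≈ 0.

private equity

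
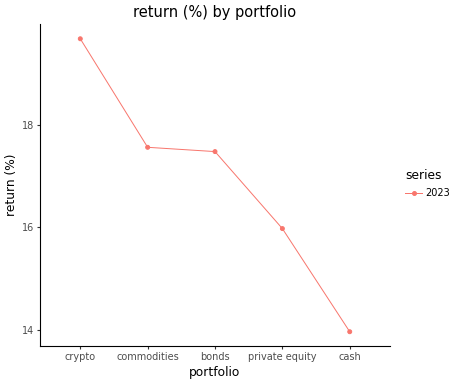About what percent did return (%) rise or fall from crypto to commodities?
crypto ≈ 19.5, commodities ≈ 17.5; (17.5 − 19.5) / 19.5 ≈ -10.3%.

≈ -10.3%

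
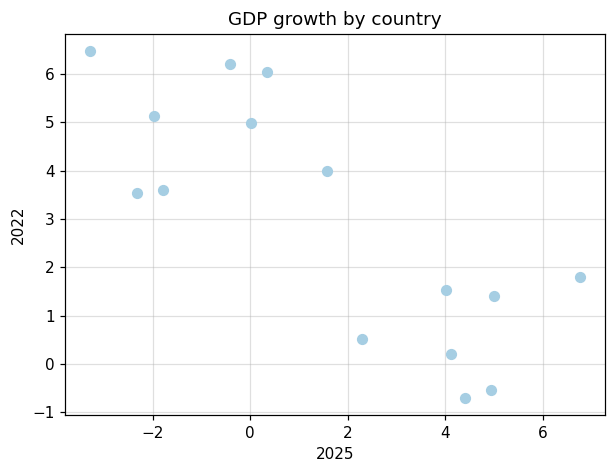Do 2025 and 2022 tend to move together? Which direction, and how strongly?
negative, strong

Points are negatively correlated; strong (|r| ≈ 0.8).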